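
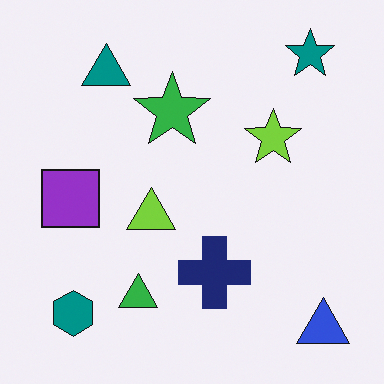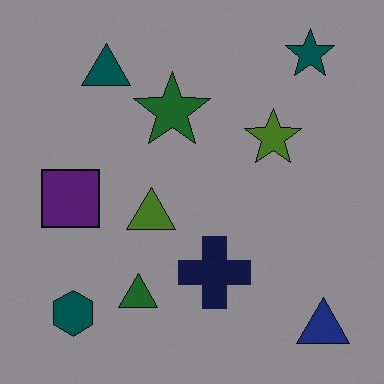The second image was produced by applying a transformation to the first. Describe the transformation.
This is the original image noticeably darkened.

Every pixel — background and shapes alike — is uniformly darkened.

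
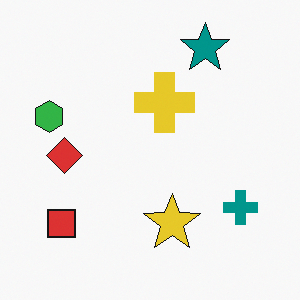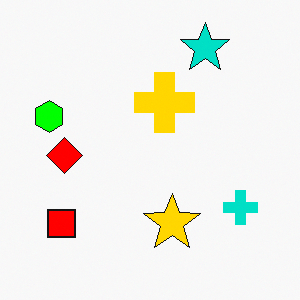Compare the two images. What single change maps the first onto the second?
The image was made much more vivid (saturation change).

All colors are more vivid — a global saturation change.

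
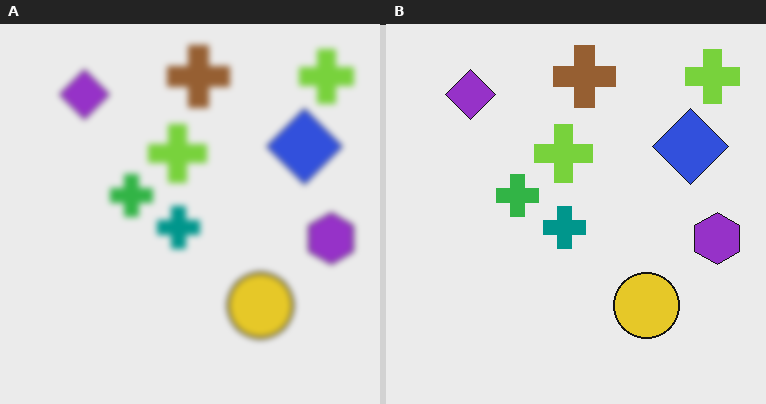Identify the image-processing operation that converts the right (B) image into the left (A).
The transformation is: moderately blurred.

Shape edges and outlines are uniformly softened across the whole image.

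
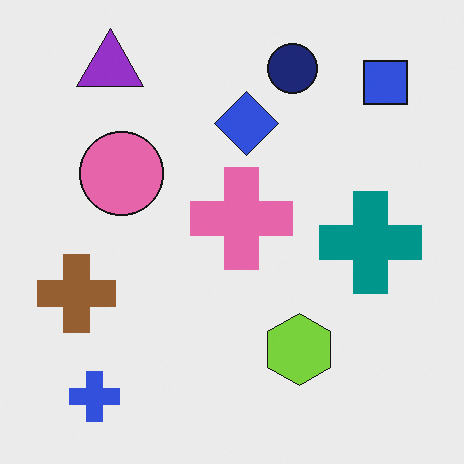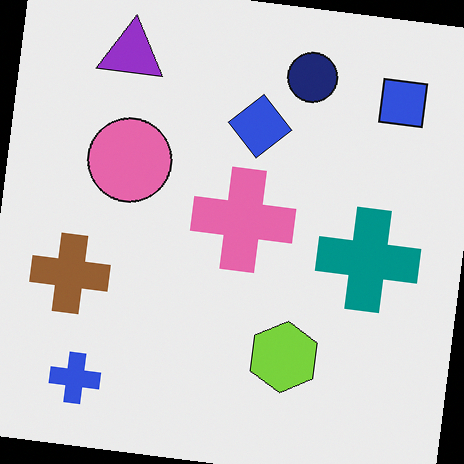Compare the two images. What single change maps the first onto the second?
This is the original image rotated clockwise by a slight angle.

Every shape is tilted by the same angle and the image corners show triangular fill wedges — a whole-image rotation by a non-right angle.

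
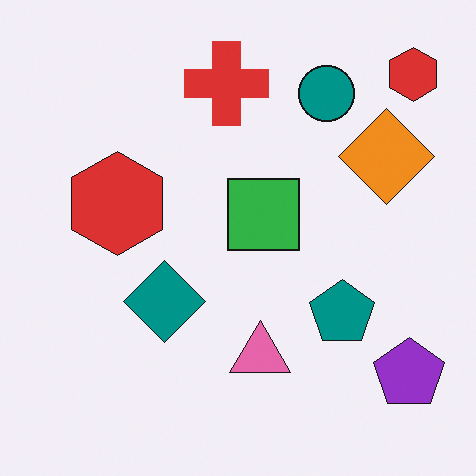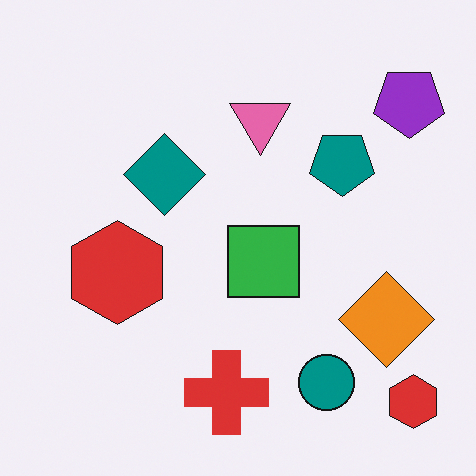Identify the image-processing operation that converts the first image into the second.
Flipped vertically (top ↔ bottom).

The red cross is in the top of the first image and the bottom of the second — shapes on opposite sides of the horizontal midline have swapped in a mirror flip.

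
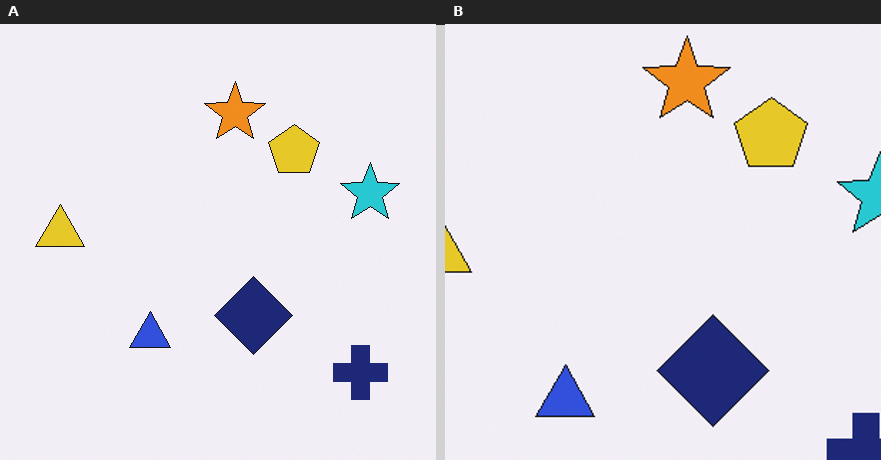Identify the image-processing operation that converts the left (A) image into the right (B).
The image was cropped to a modestly smaller region and rescaled.

The visible shapes are larger and the field of view is narrower; shapes near the original edges may be partly or wholly outside the frame — a crop-and-rescale.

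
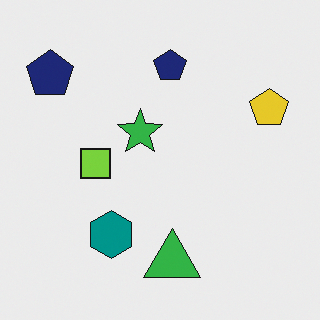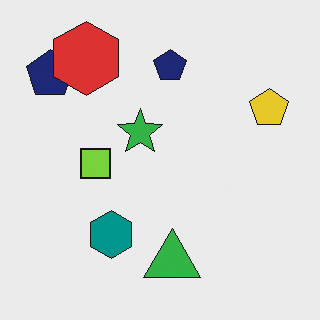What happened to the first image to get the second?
The second image is the first overlaid with an additional red hexagon.

A red hexagon appears in the second image that is absent from the first.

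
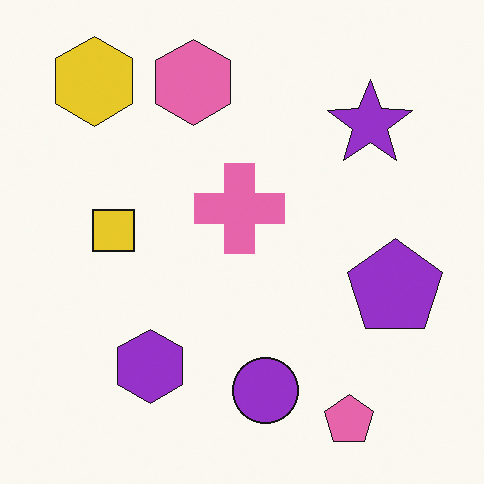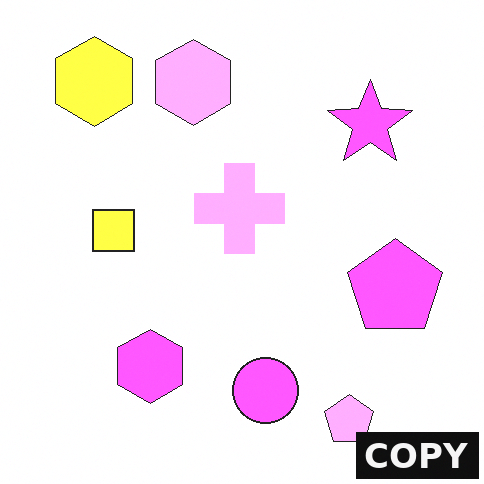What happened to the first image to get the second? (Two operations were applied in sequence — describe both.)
The image was substantially brightened, then watermarked with the text "COPY" in the lower-right corner.

Every pixel — background and shapes alike — is uniformly brightened. A dark label reading "COPY" appears in the lower-right corner.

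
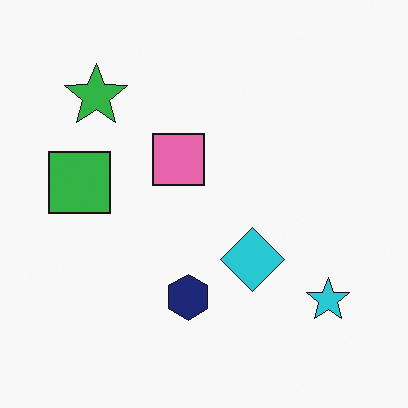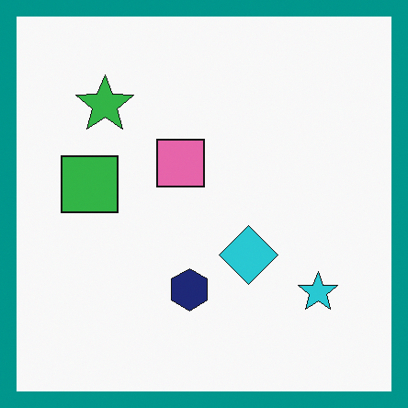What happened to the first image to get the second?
The transformation is: framed with a teal border.

A solid teal frame runs around the edge of the second image, with the content slightly shrunk inside it.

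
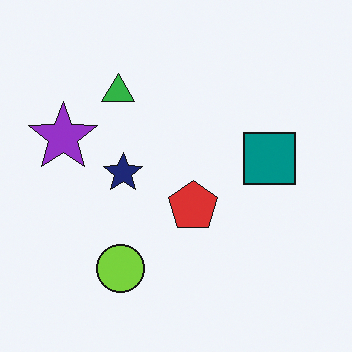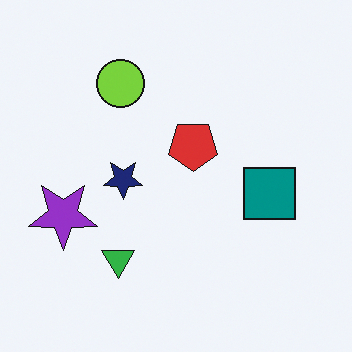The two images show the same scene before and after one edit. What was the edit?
It was flipped vertically (top ↔ bottom).

The lime circle is in the bottom of the first image and the top of the second — shapes on opposite sides of the horizontal midline have swapped in a mirror flip.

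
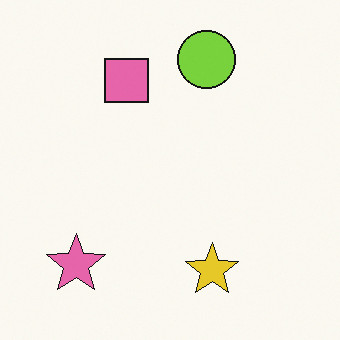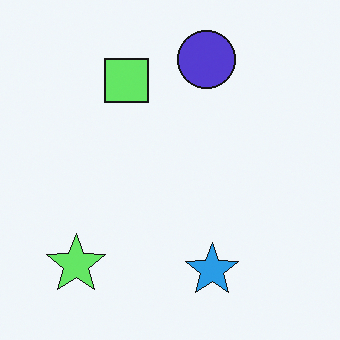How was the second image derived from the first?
Hue-shifted by a moderate amount.

Every shape's color has rotated by the same amount around the hue wheel — a uniform hue shift.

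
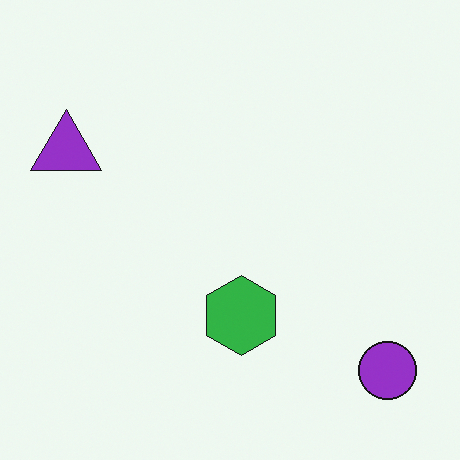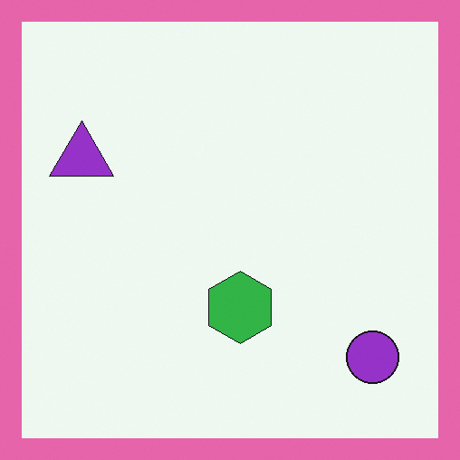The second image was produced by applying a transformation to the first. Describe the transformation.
It was framed with a pink border.

A solid pink frame runs around the edge of the second image, with the content slightly shrunk inside it.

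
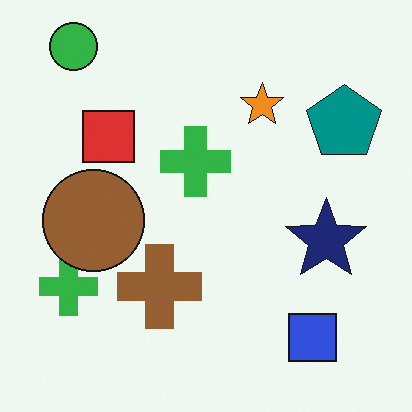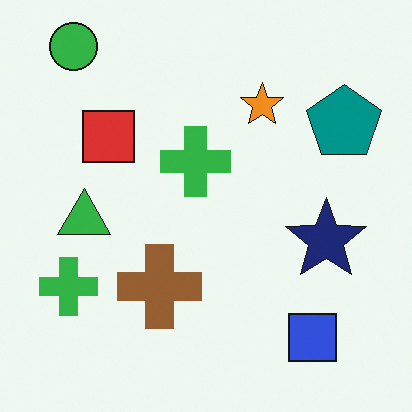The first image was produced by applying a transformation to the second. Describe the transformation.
Overlaid with an additional brown circle.

A brown circle appears in the first image that is absent from the second.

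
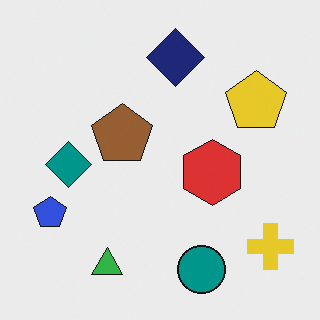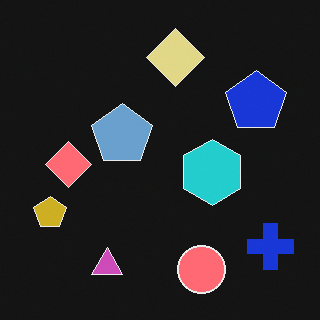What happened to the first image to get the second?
This is the original image color-inverted (negative).

The light background has become dark and every shape's color is its complement — a photographic negative.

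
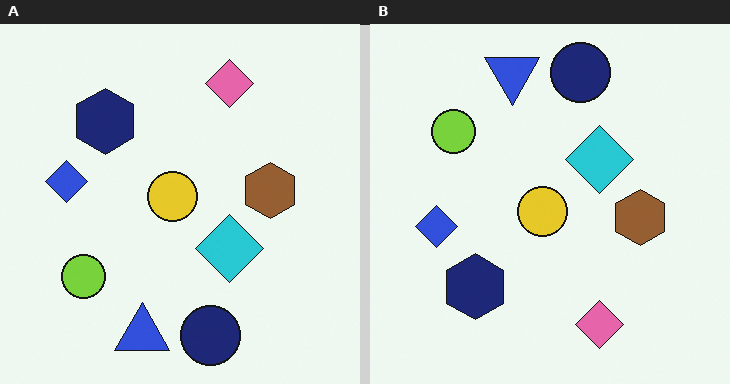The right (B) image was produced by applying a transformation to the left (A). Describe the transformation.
The image was flipped vertically (top ↔ bottom).

The navy circle is in the bottom of the left (A) image and the top of the right (B) — shapes on opposite sides of the horizontal midline have swapped in a mirror flip.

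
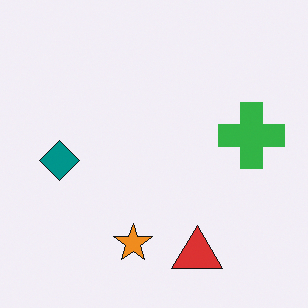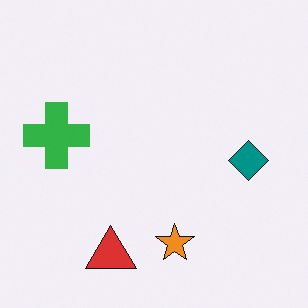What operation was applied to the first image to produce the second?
This is the original image flipped horizontally (left ↔ right).

The green cross is in the right of the first image and the left of the second — shapes on opposite sides of the vertical midline have swapped in a mirror flip.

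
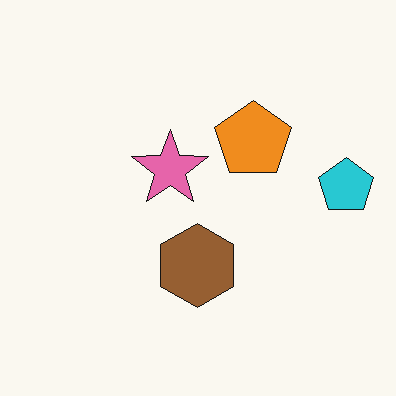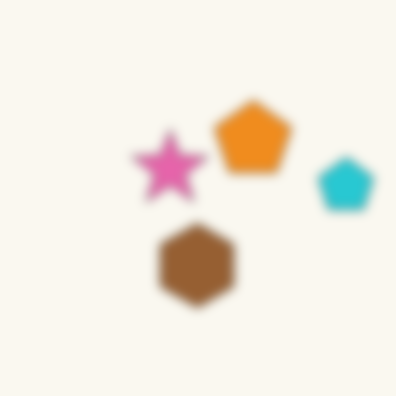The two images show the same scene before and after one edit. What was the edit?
This is the original image strongly gaussian-blurred.

Shape edges and outlines are uniformly softened across the whole image.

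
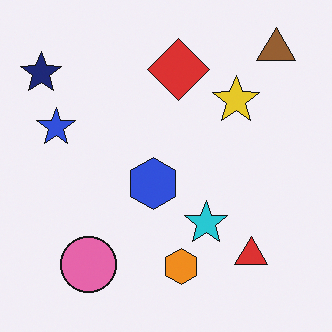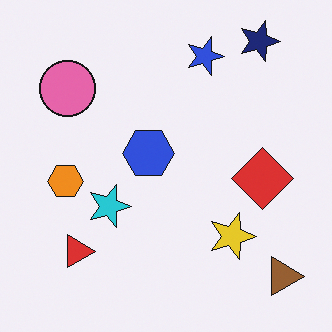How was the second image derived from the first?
This is the original image rotated 90° clockwise.

The brown triangle sits in the top-right of the first image and the bottom-right of the second — consistent with a whole-image 90° clockwise rotation.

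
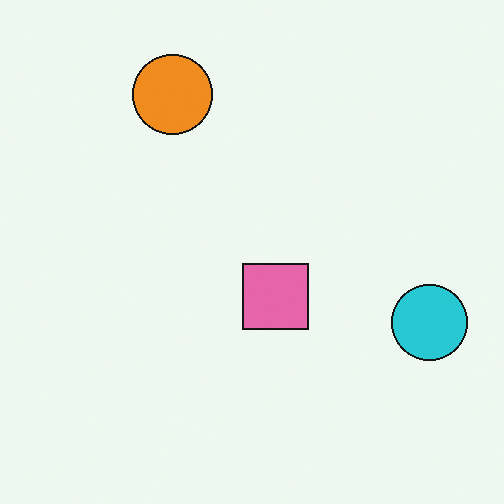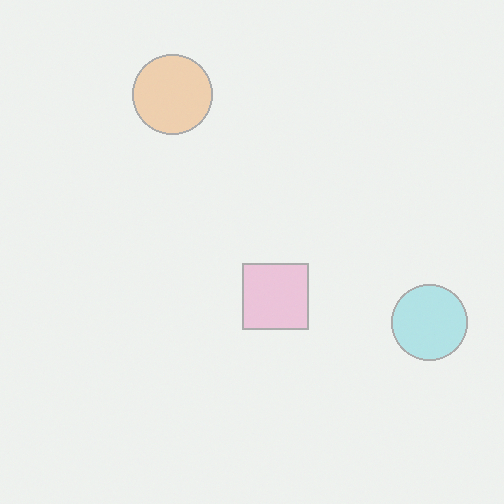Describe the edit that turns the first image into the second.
It was washed out (contrast reduced).

Tones are pushed toward mid-grey across the whole image — a global contrast change.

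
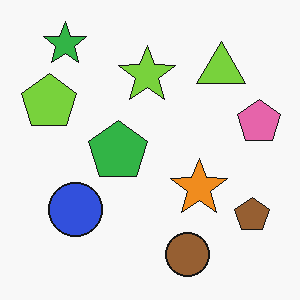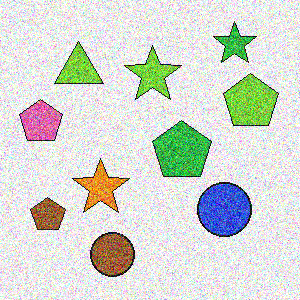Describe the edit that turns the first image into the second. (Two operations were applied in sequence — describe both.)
It was degraded with strong gaussian noise, then flipped horizontally (left ↔ right).

Random speckle covers the whole image, including the flat background. The pink pentagon is in the right of the first image and the left of the second — shapes on opposite sides of the vertical midline have swapped in a mirror flip.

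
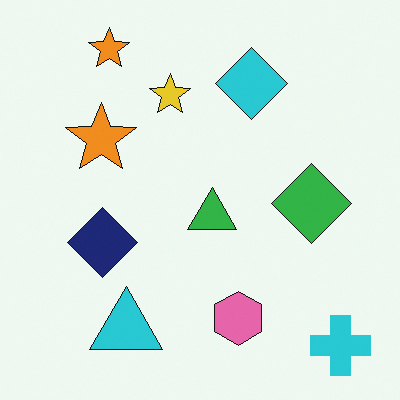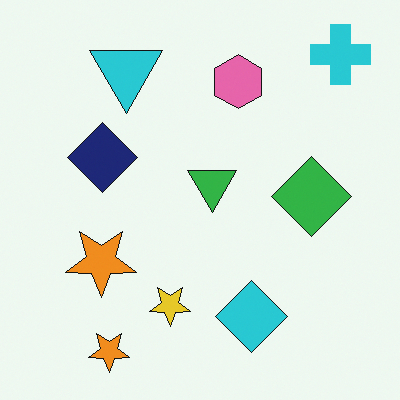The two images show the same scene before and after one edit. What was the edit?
The transformation is: flipped vertically (top ↔ bottom).

The cyan cross is in the bottom-right of the first image and the top-right of the second — shapes on opposite sides of the horizontal midline have swapped in a mirror flip.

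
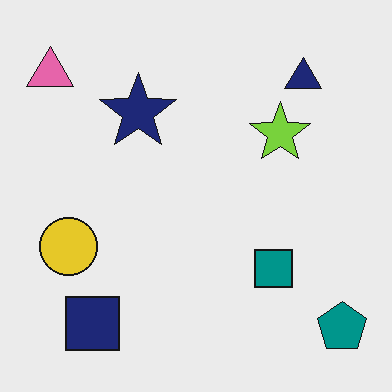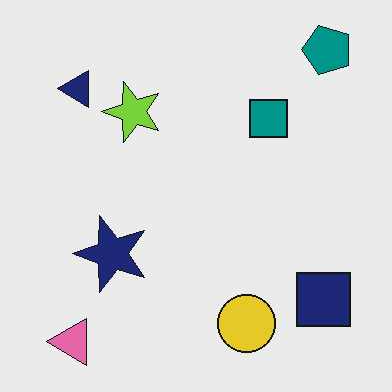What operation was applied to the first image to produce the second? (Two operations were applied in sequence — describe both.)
JPEG-compressed with visible artifacts, then rotated 90° counter-clockwise.

Blocky 8×8 compression artifacts appear around shape edges and the flat background shows ringing — characteristic JPEG degradation. The teal pentagon sits in the bottom-right of the first image and the top-right of the second — consistent with a whole-image 90° counter-clockwise rotation.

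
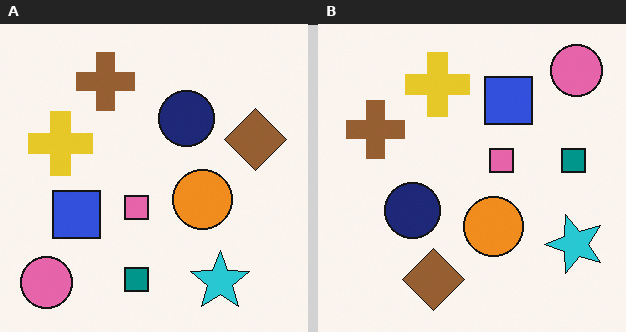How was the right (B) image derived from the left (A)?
The image was transposed (reflected across the top-left ↔ bottom-right diagonal).

Shapes have swapped their row and column positions — what was in the top-right is now in the bottom-left — a diagonal reflection.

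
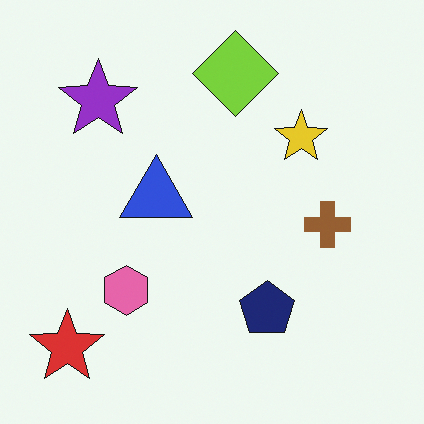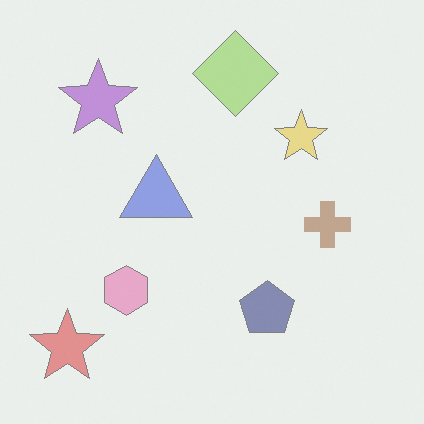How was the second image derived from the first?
It was given much lower contrast.

Tones are pushed toward mid-grey across the whole image — a global contrast change.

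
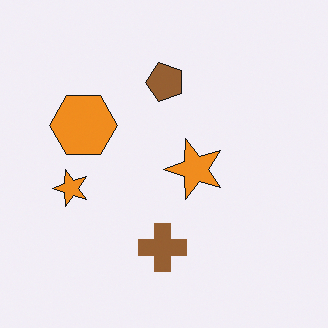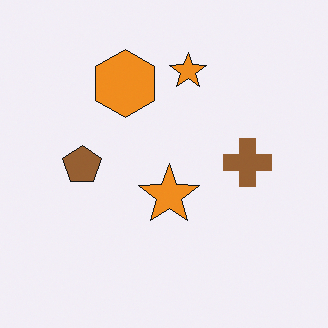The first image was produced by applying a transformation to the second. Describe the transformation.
Transposed (reflected across the top-left ↔ bottom-right diagonal).

Shapes have swapped their row and column positions — what was in the top-right is now in the bottom-left — a diagonal reflection.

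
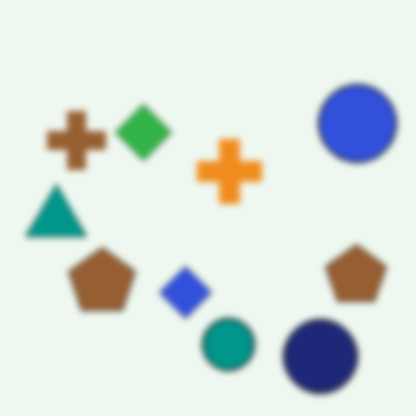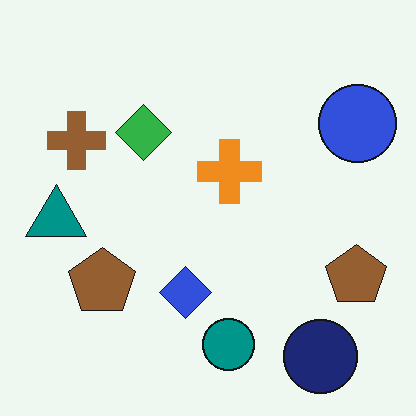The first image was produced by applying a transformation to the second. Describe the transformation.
This is the original image noticeably gaussian-blurred.

Shape edges and outlines are uniformly softened across the whole image.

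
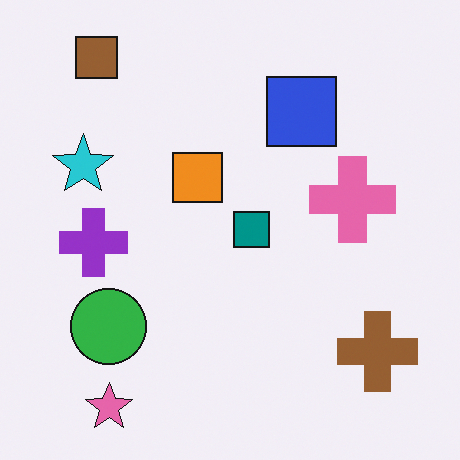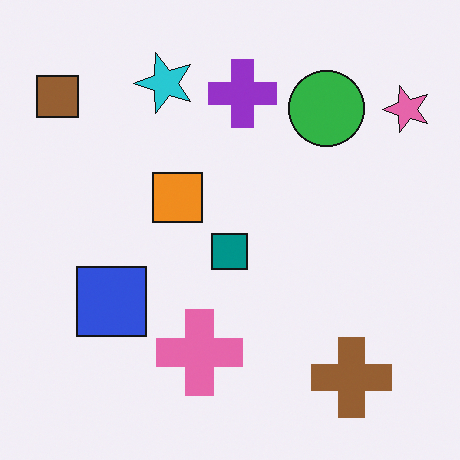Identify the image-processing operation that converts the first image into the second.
The transformation is: transposed (reflected across the top-left ↔ bottom-right diagonal).

Shapes have swapped their row and column positions — what was in the top-right is now in the bottom-left — a diagonal reflection.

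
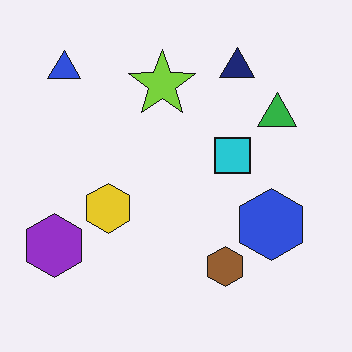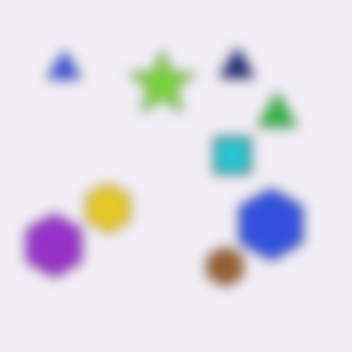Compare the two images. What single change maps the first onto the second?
This is the original image heavily blurred.

Shape edges and outlines are uniformly softened across the whole image.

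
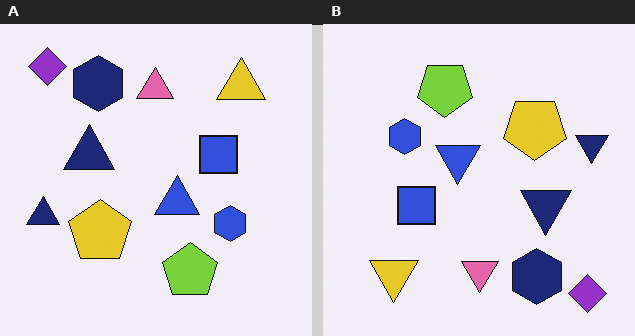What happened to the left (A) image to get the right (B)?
This is the original image rotated 180°.

The purple diamond sits in the top-left of the left (A) image and the bottom-right of the right (B) — consistent with a whole-image 180° rotation.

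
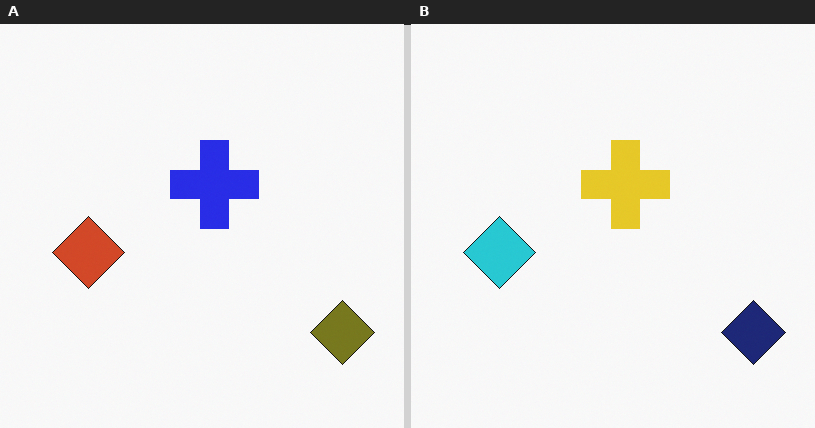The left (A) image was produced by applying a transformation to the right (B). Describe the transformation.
This is the original image hue-shifted through roughly half the color wheel.

Every shape's color has rotated by the same amount around the hue wheel — a uniform hue shift.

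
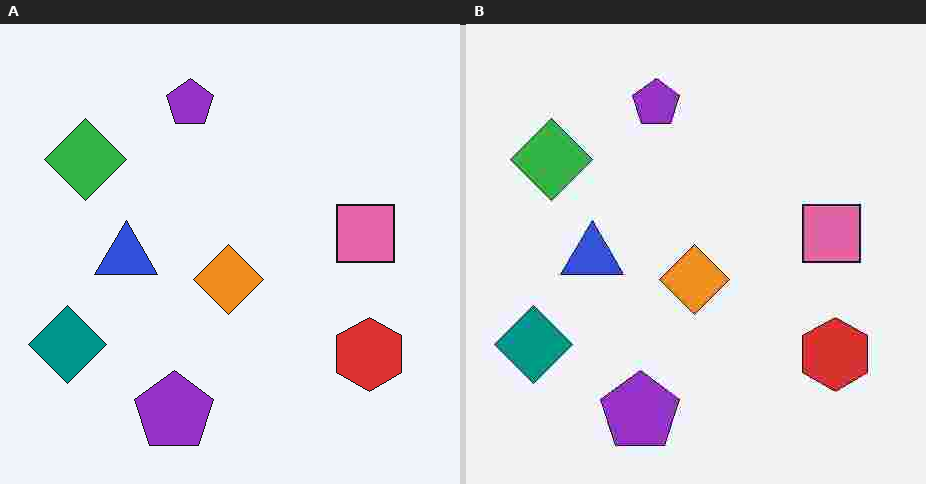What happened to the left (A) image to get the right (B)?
The right (B) image is the left (A) degraded with heavy JPEG compression.

Blocky 8×8 compression artifacts appear around shape edges and the flat background shows ringing — characteristic JPEG degradation.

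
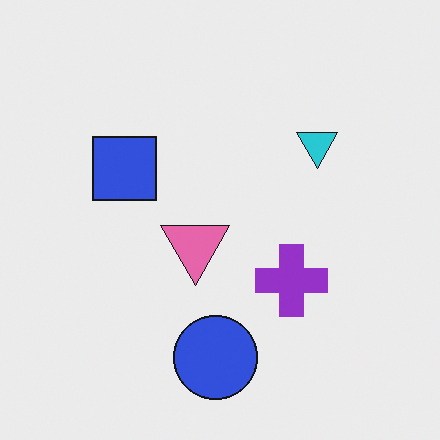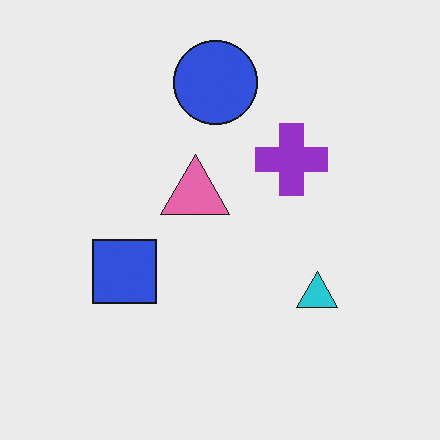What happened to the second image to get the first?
It was flipped vertically (top ↔ bottom).

The blue circle is in the top of the second image and the bottom of the first — shapes on opposite sides of the horizontal midline have swapped in a mirror flip.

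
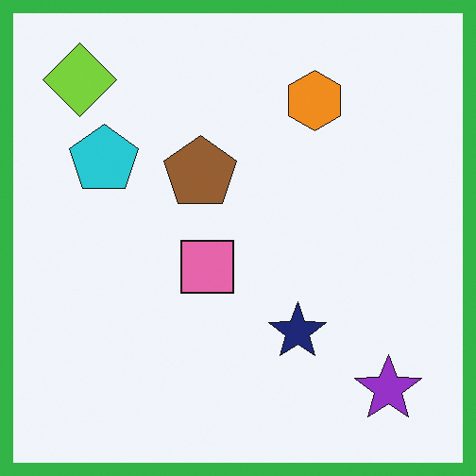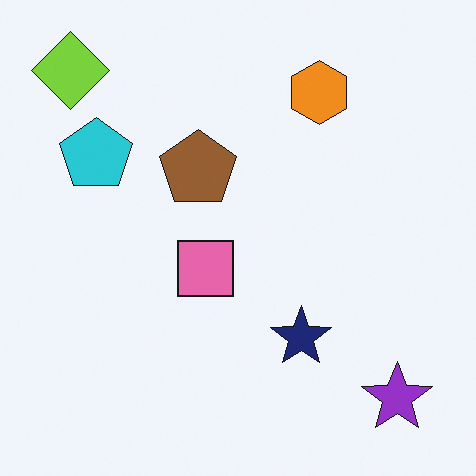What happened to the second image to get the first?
The transformation is: framed with a green border.

A solid green frame runs around the edge of the first image, with the content slightly shrunk inside it.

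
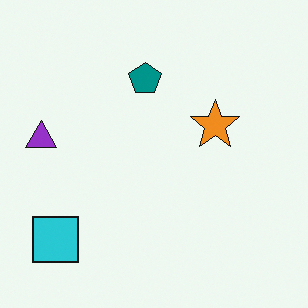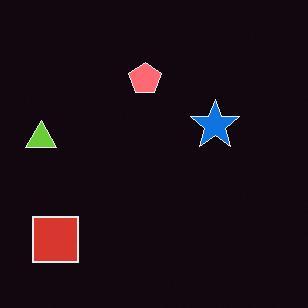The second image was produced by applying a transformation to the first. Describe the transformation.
The transformation is: color-inverted (negative).

The light background has become dark and every shape's color is its complement — a photographic negative.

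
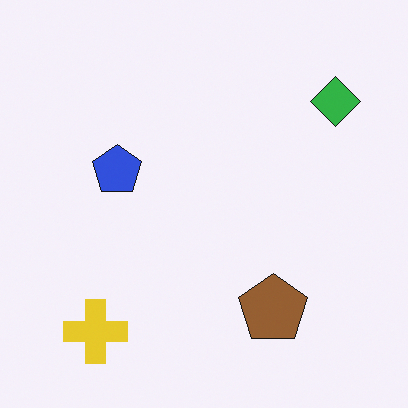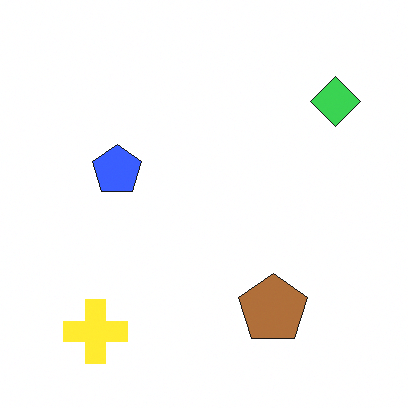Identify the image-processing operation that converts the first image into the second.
This is the original image slightly brightened.

Every pixel — background and shapes alike — is uniformly brightened.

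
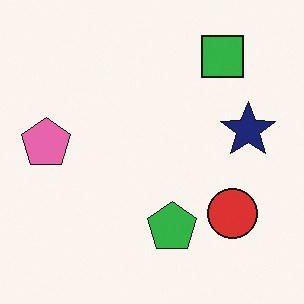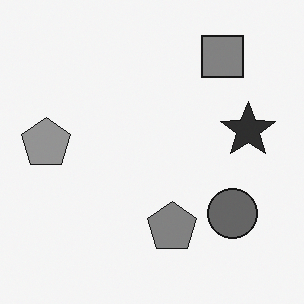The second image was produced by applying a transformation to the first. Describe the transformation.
The second image is the first converted to grayscale.

All color is removed — every shape is now a shade of grey.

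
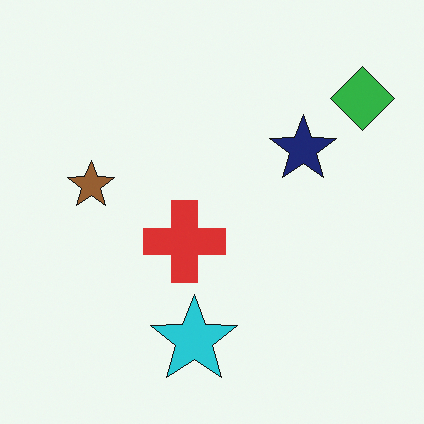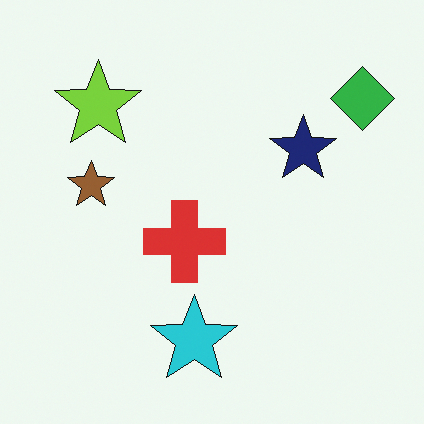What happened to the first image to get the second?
It was overlaid with an additional lime star.

A lime star appears in the second image that is absent from the first.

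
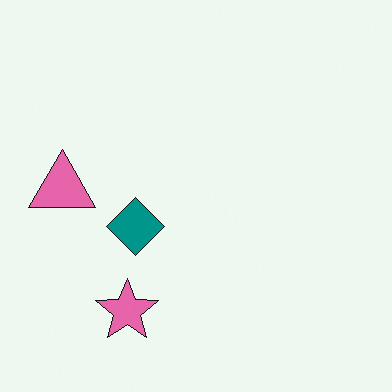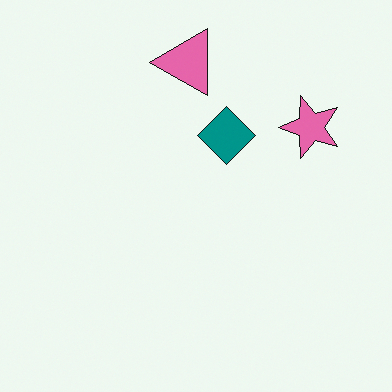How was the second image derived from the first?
Transposed (reflected across the top-left ↔ bottom-right diagonal).

Shapes have swapped their row and column positions — what was in the top-right is now in the bottom-left — a diagonal reflection.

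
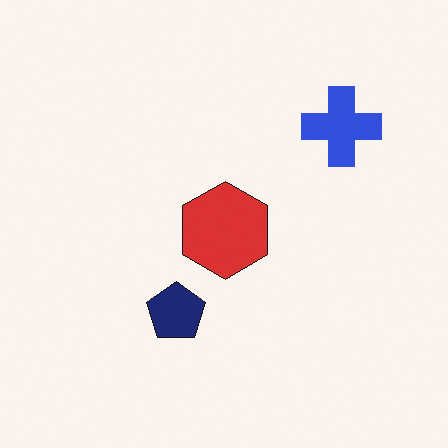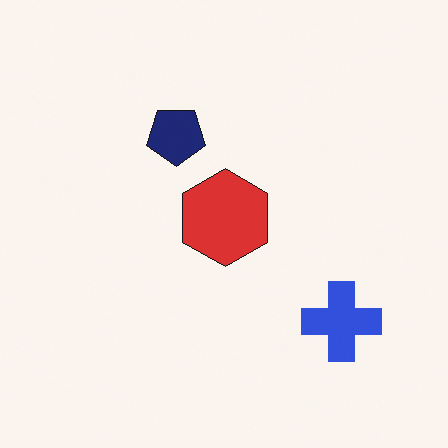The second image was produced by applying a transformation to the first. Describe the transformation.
This is the original image flipped vertically (top ↔ bottom).

The blue cross is in the top-right of the first image and the bottom-right of the second — shapes on opposite sides of the horizontal midline have swapped in a mirror flip.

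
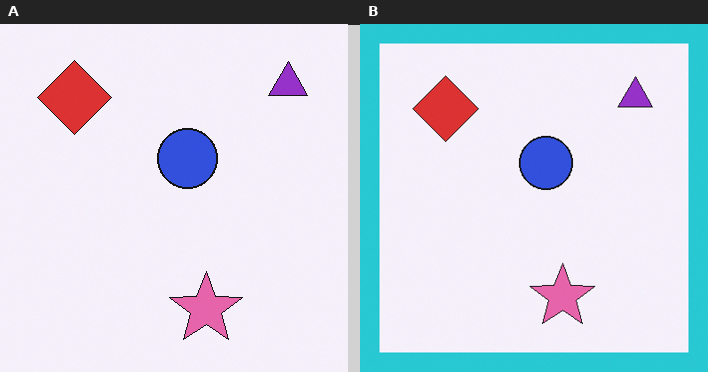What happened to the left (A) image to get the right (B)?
It was framed with a cyan border.

A solid cyan frame runs around the edge of the right (B) image, with the content slightly shrunk inside it.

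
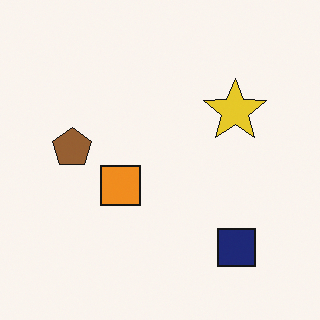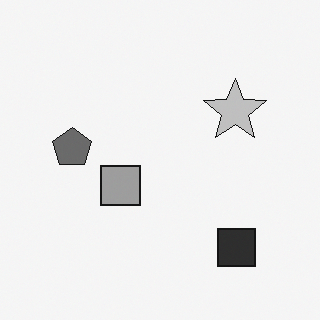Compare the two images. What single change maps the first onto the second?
The second image is the first converted to grayscale.

All color is removed — every shape is now a shade of grey.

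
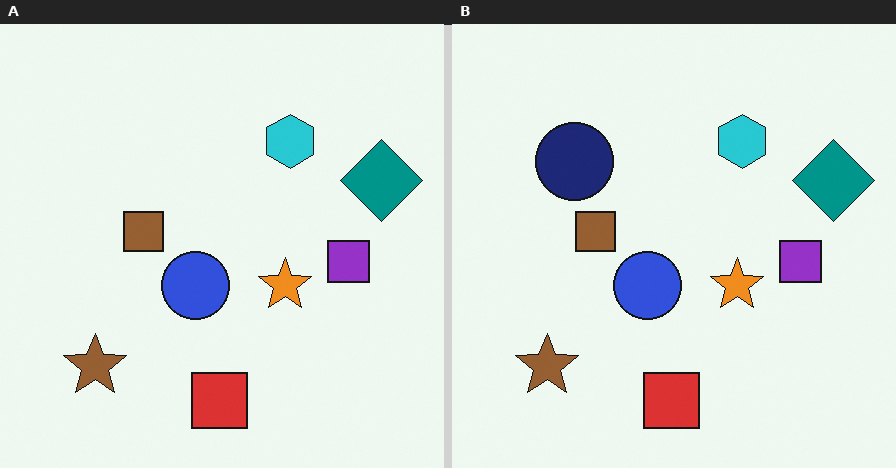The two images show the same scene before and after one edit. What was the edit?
Overlaid with an additional navy circle.

A navy circle appears in the right (B) image that is absent from the left (A).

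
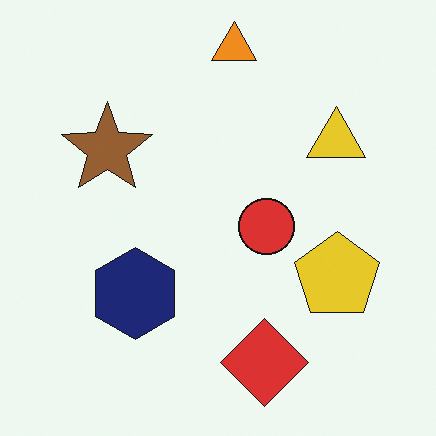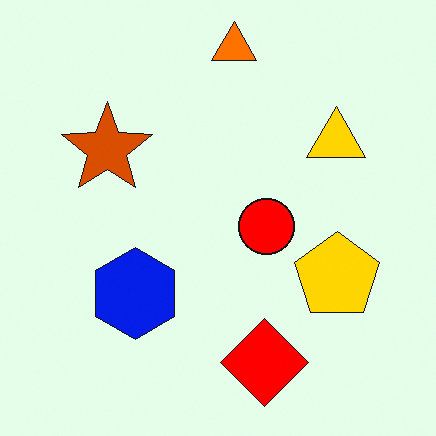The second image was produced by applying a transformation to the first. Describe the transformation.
Made much more vivid (saturation change).

All colors are more vivid — a global saturation change.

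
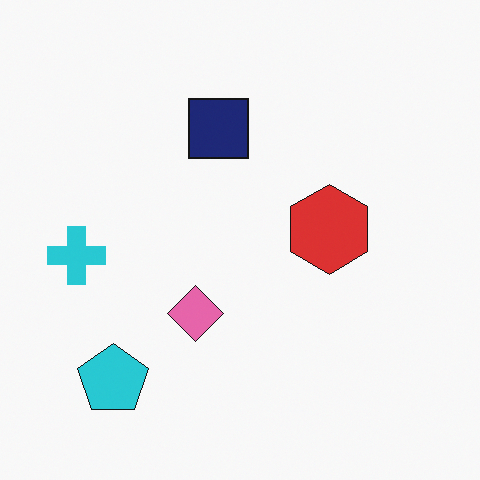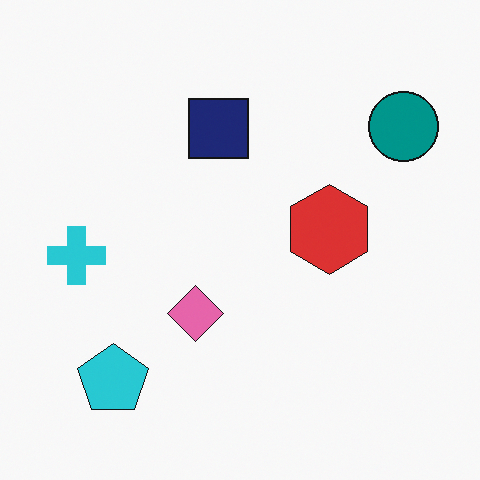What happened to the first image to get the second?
The transformation is: overlaid with an additional teal circle.

A teal circle appears in the second image that is absent from the first.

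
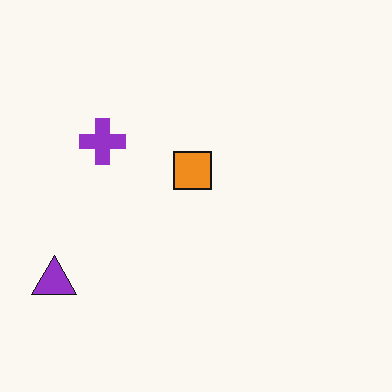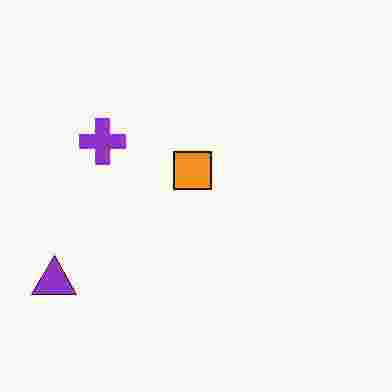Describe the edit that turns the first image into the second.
The image was heavily JPEG-compressed with obvious blocking artifacts.

Blocky 8×8 compression artifacts appear around shape edges and the flat background shows ringing — characteristic JPEG degradation.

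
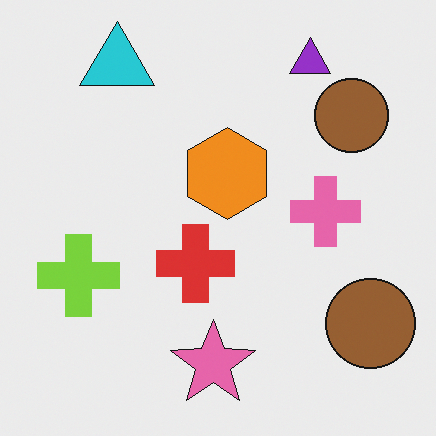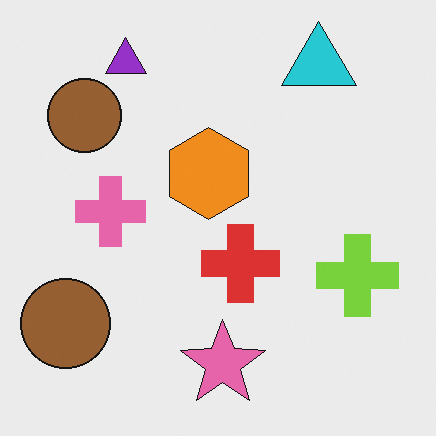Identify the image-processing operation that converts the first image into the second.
The transformation is: flipped horizontally (left ↔ right).

The lime cross is in the left of the first image and the right of the second — shapes on opposite sides of the vertical midline have swapped in a mirror flip.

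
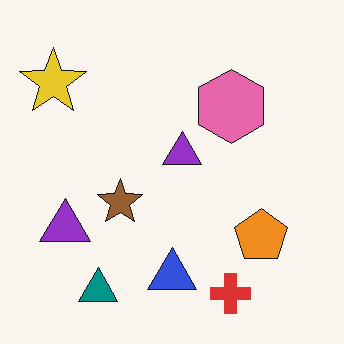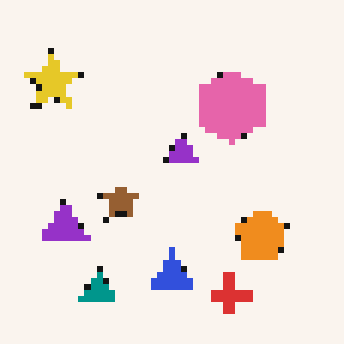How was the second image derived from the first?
Moderately pixelated.

Shapes are reduced to large square blocks; fine edges and outlines are lost — a downscale-then-upscale (mosaic) effect.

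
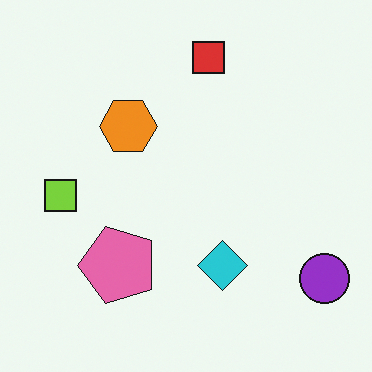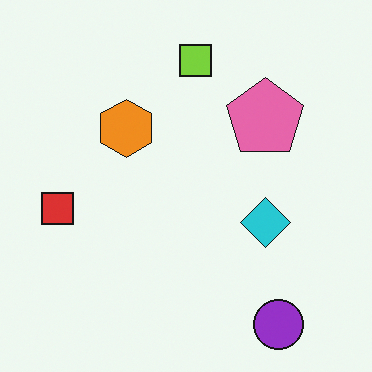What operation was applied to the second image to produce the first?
The image was transposed (reflected across the top-left ↔ bottom-right diagonal).

Shapes have swapped their row and column positions — what was in the top-right is now in the bottom-left — a diagonal reflection.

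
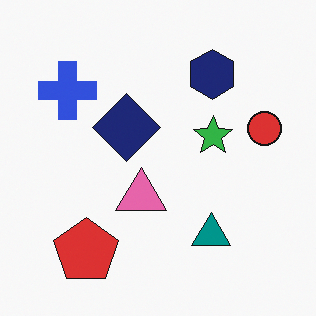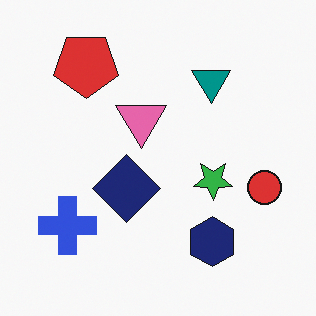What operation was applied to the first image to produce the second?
The transformation is: flipped vertically (top ↔ bottom).

The red pentagon is in the bottom-left of the first image and the top-left of the second — shapes on opposite sides of the horizontal midline have swapped in a mirror flip.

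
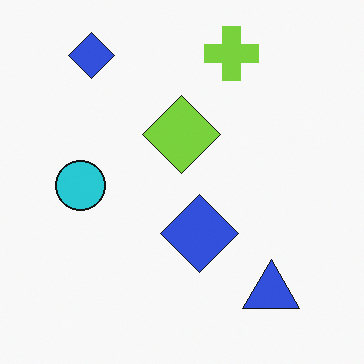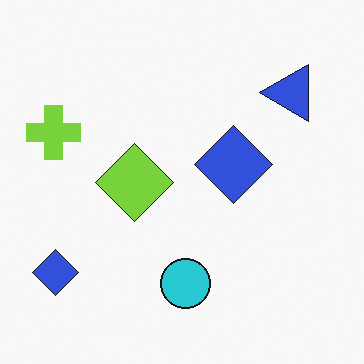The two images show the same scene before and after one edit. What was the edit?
This is the original image rotated 90° counter-clockwise.

The blue triangle sits in the bottom-right of the first image and the top-right of the second — consistent with a whole-image 90° counter-clockwise rotation.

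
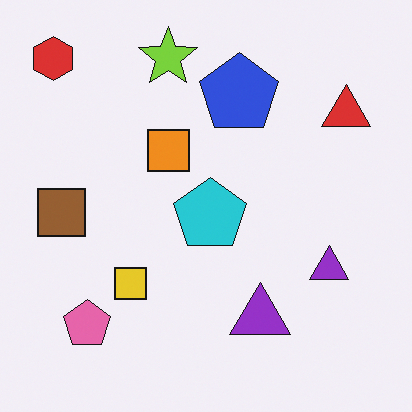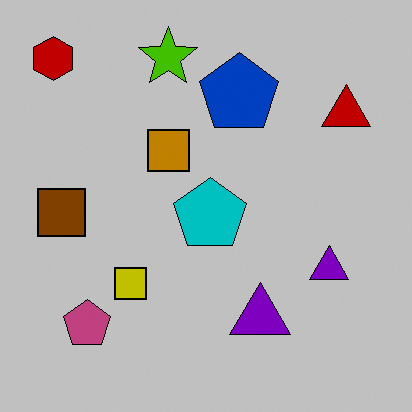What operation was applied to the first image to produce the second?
The image was heavily posterized to just a handful of flat colors.

Each flat color has snapped to a coarser quantized level — most visibly, the near-white background has dropped to a flat grey.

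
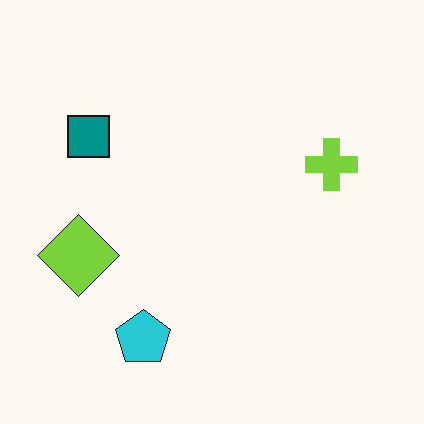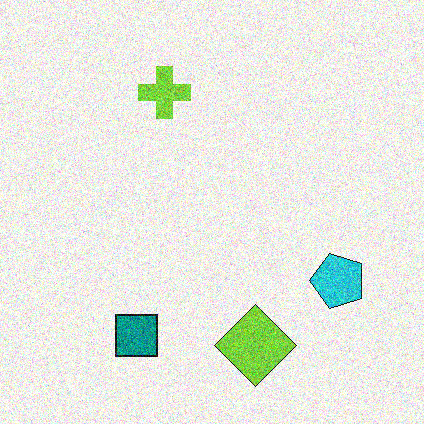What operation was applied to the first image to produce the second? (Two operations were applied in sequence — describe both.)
Rotated 90° counter-clockwise, then degraded with strong gaussian noise.

The teal square sits in the top-left of the first image and the bottom-left of the second — consistent with a whole-image 90° counter-clockwise rotation. Random speckle covers the whole image, including the flat background.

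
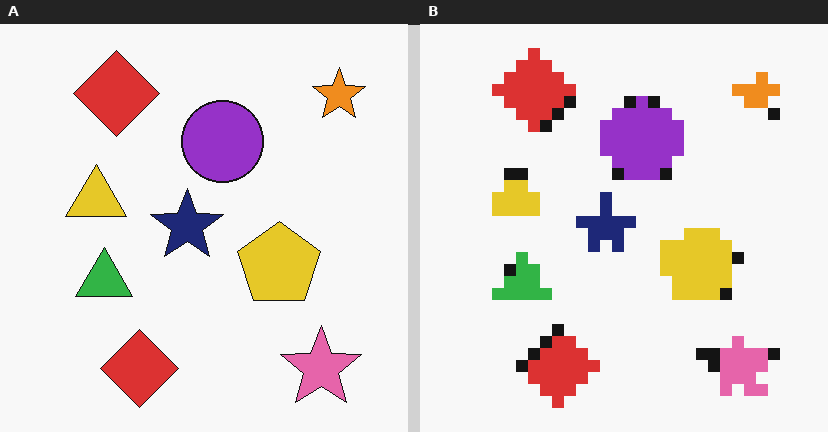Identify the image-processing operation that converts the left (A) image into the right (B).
It was heavily pixelated into large blocks.

Shapes are reduced to large square blocks; fine edges and outlines are lost — a downscale-then-upscale (mosaic) effect.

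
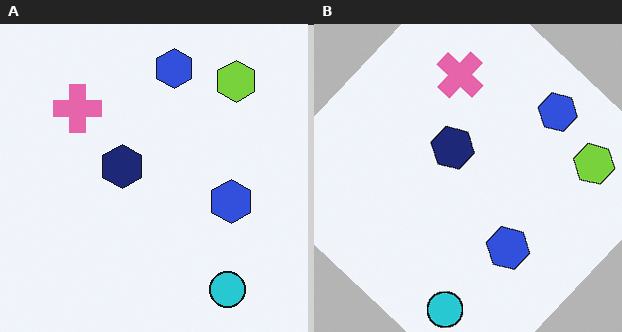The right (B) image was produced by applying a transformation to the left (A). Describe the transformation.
The image was rotated clockwise by a large amount — several tens of degrees.

Every shape is tilted by the same angle and the image corners show triangular fill wedges — a whole-image rotation by a non-right angle.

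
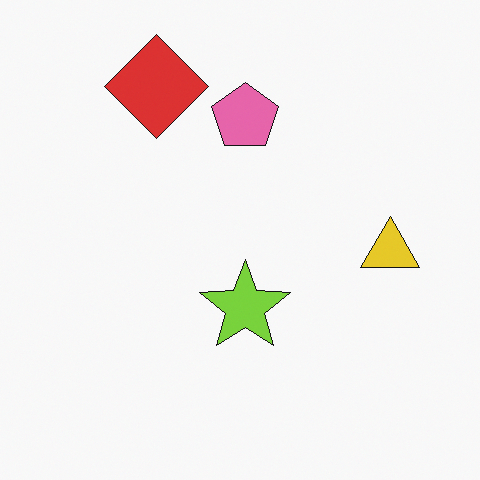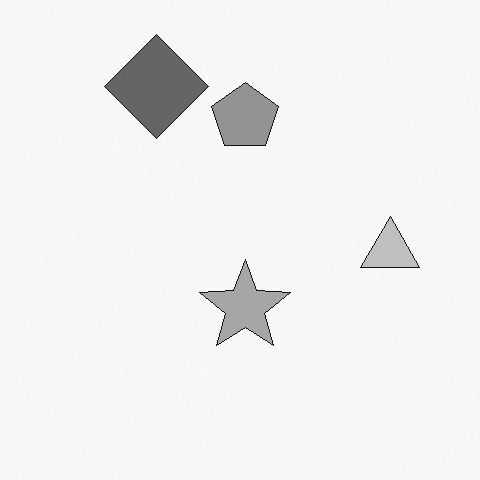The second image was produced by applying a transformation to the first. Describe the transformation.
The second image is the first converted to grayscale.

All color is removed — every shape is now a shade of grey.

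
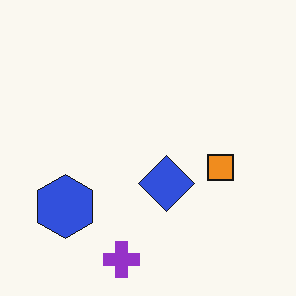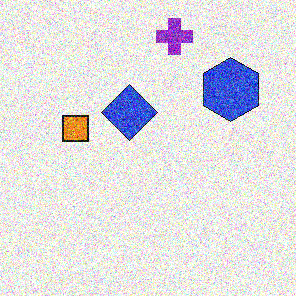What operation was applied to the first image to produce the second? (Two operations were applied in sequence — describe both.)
The second image is the first rotated 180°, then degraded with a thick layer of grain.

The purple cross sits in the bottom of the first image and the top of the second — consistent with a whole-image 180° rotation. Random speckle covers the whole image, including the flat background.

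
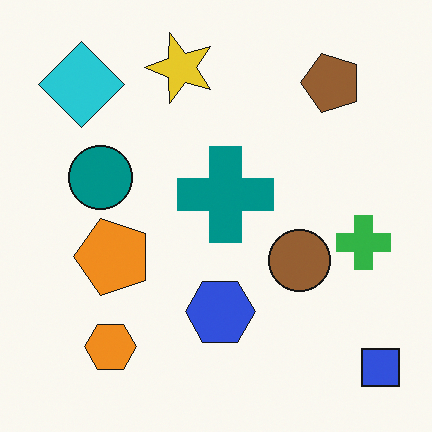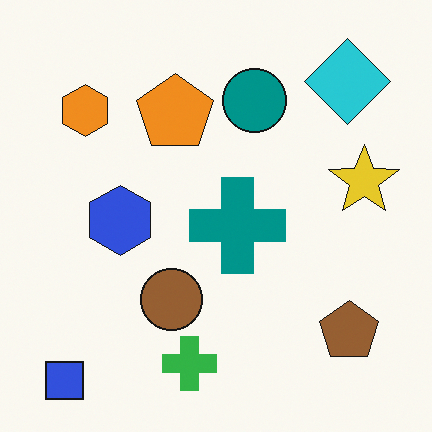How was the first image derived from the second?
It was rotated 90° counter-clockwise.

The blue square sits in the bottom-left of the second image and the bottom-right of the first — consistent with a whole-image 90° counter-clockwise rotation.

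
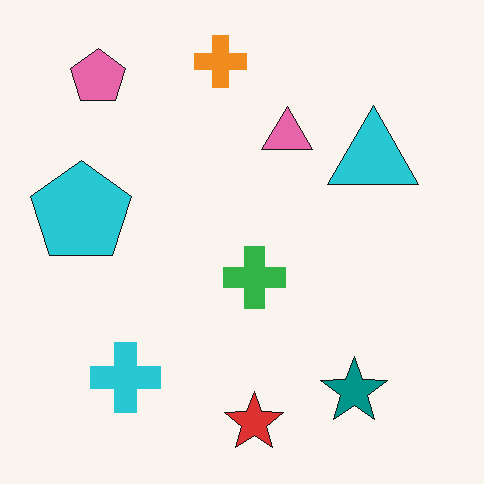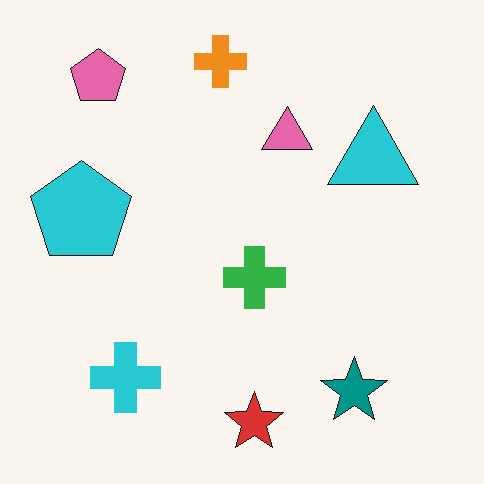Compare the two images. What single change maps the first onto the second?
Given moderate JPEG compression.

Blocky 8×8 compression artifacts appear around shape edges and the flat background shows ringing — characteristic JPEG degradation.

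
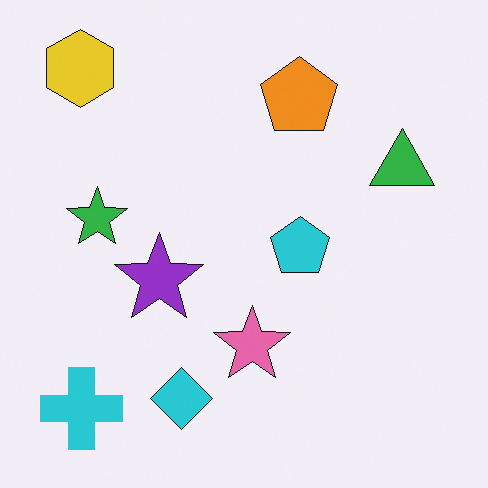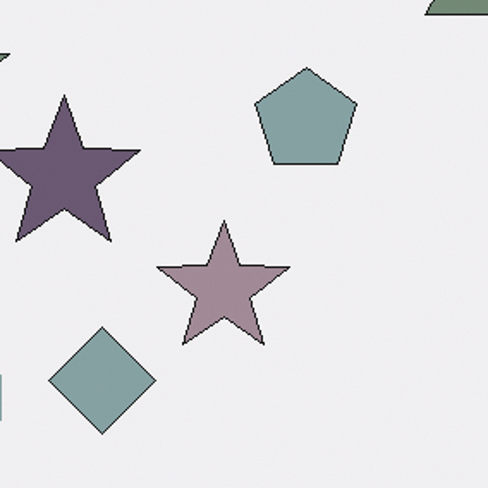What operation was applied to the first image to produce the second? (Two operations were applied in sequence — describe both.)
The image was cropped tightly and scaled back up, then made much more muted (saturation change).

The visible shapes are larger and the field of view is narrower; shapes near the original edges may be partly or wholly outside the frame — a crop-and-rescale. All colors are more muted and greyish — a global saturation change.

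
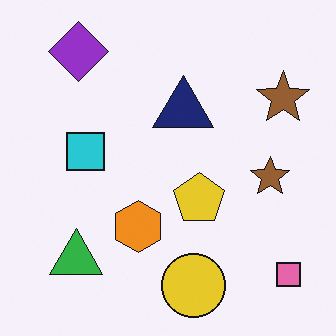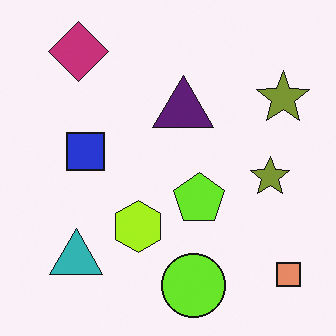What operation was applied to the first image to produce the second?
The image was hue-shifted by a small amount.

Every shape's color has rotated by the same amount around the hue wheel — a uniform hue shift.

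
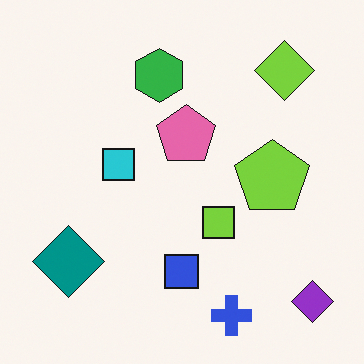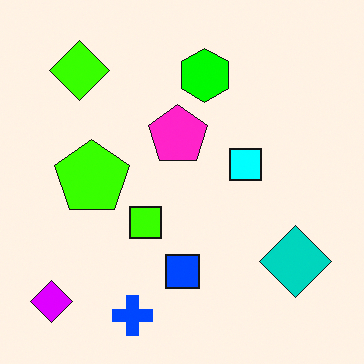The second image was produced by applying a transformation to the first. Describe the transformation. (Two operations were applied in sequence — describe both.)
Flipped horizontally (left ↔ right), then made much more vivid (saturation change).

The purple diamond is in the bottom-right of the first image and the bottom-left of the second — shapes on opposite sides of the vertical midline have swapped in a mirror flip. All colors are more vivid — a global saturation change.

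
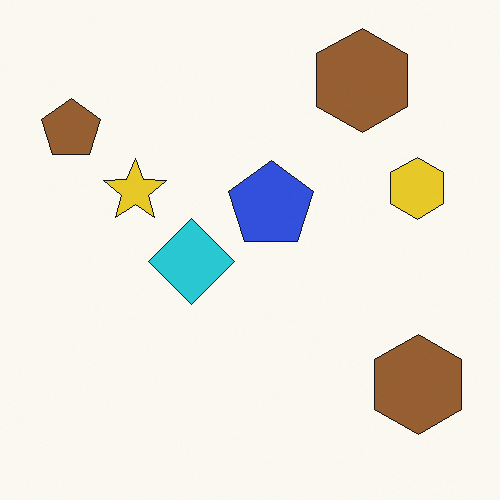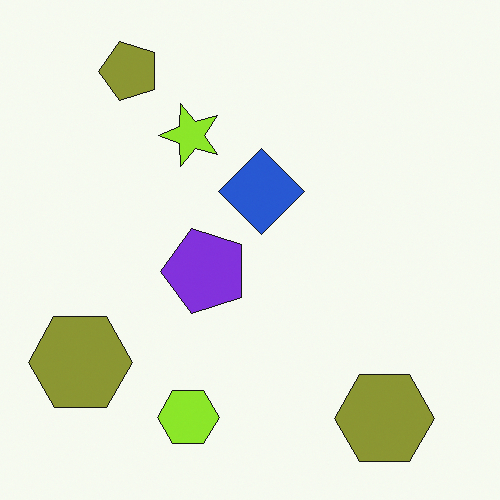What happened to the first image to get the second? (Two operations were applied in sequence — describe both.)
The transformation is: hue-shifted slightly, then transposed (reflected across the top-left ↔ bottom-right diagonal).

Every shape's color has rotated by the same amount around the hue wheel — a uniform hue shift. Shapes have swapped their row and column positions — what was in the top-right is now in the bottom-left — a diagonal reflection.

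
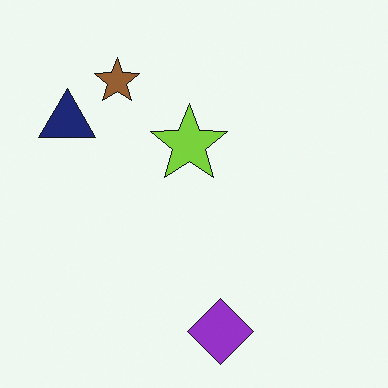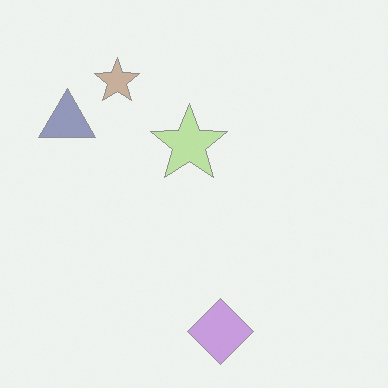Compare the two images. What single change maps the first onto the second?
The image was washed out (contrast reduced).

Tones are pushed toward mid-grey across the whole image — a global contrast change.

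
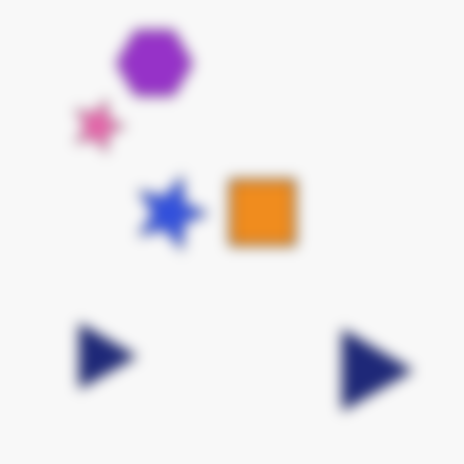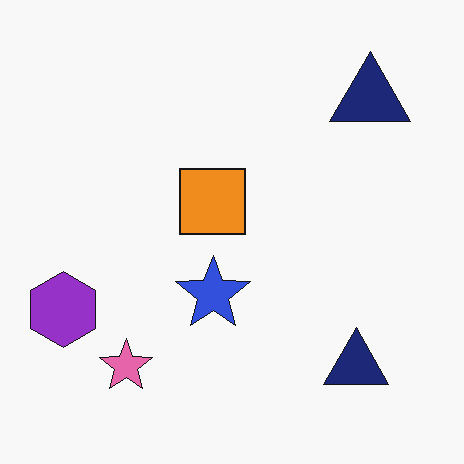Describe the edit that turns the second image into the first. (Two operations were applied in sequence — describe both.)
The first image is the second strongly gaussian-blurred, then rotated 90° clockwise.

Shape edges and outlines are uniformly softened across the whole image. The purple hexagon sits in the left of the second image and the top-left of the first — consistent with a whole-image 90° clockwise rotation.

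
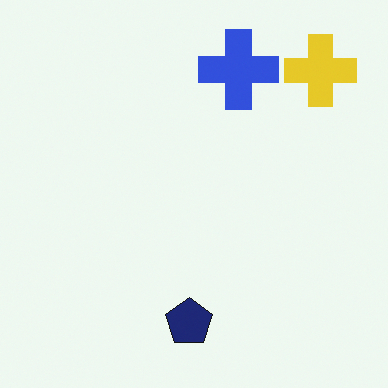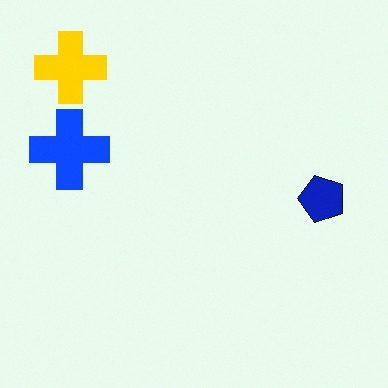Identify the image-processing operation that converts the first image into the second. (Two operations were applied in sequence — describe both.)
The second image is the first rotated 90° counter-clockwise, then made much more vivid (saturation change).

The yellow cross sits in the top-right of the first image and the top-left of the second — consistent with a whole-image 90° counter-clockwise rotation. All colors are more vivid — a global saturation change.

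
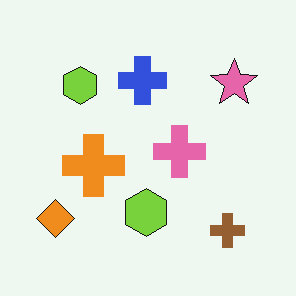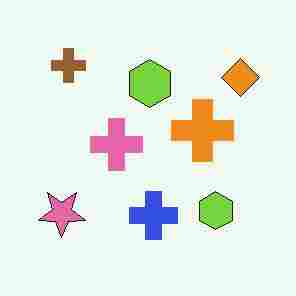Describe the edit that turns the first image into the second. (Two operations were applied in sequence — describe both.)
The transformation is: rotated 180°, then degraded with heavy JPEG compression.

The orange diamond sits in the bottom-left of the first image and the top-right of the second — consistent with a whole-image 180° rotation. Blocky 8×8 compression artifacts appear around shape edges and the flat background shows ringing — characteristic JPEG degradation.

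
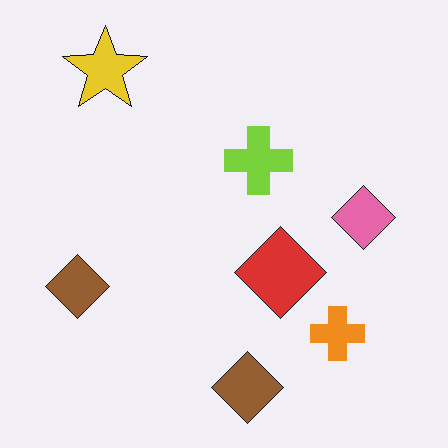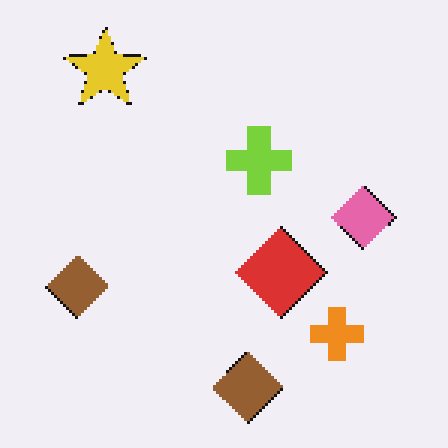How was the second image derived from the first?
The transformation is: mildly pixelated.

Shapes are reduced to large square blocks; fine edges and outlines are lost — a downscale-then-upscale (mosaic) effect.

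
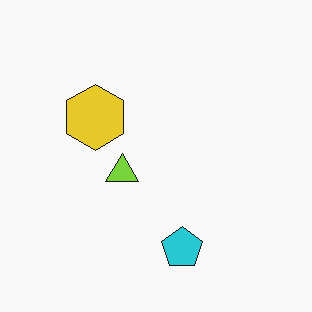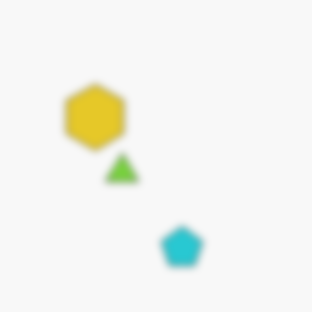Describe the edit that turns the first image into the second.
Moderately blurred.

Shape edges and outlines are uniformly softened across the whole image.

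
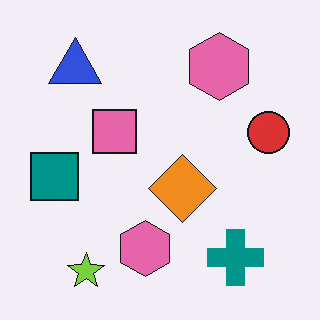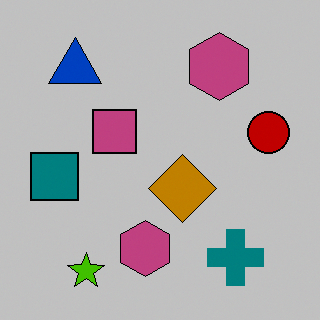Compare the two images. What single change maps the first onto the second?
The image was heavily posterized to just a handful of flat colors.

Each flat color has snapped to a coarser quantized level — most visibly, the near-white background has dropped to a flat grey.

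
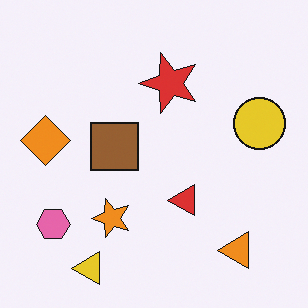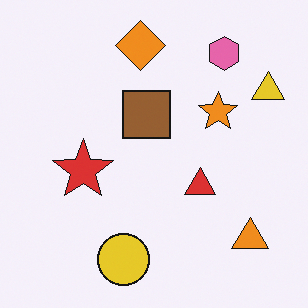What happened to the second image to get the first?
It was transposed (reflected across the top-left ↔ bottom-right diagonal).

Shapes have swapped their row and column positions — what was in the top-right is now in the bottom-left — a diagonal reflection.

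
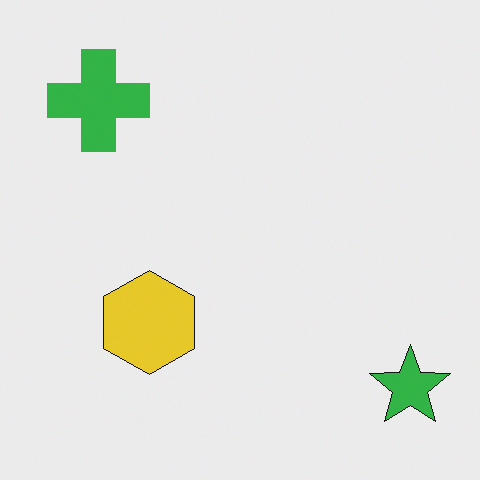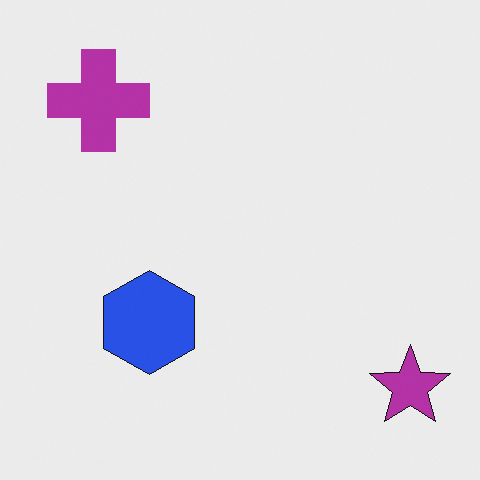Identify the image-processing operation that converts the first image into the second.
The second image is the first hue-shifted by a large amount.

Every shape's color has rotated by the same amount around the hue wheel — a uniform hue shift.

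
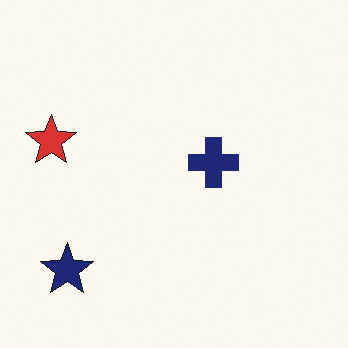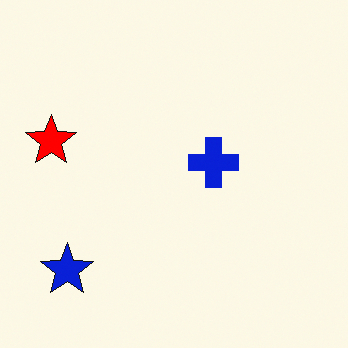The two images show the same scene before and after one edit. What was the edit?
The second image is the first heavily oversaturated.

All colors are more vivid — a global saturation change.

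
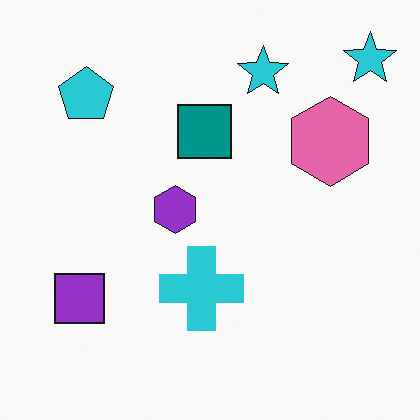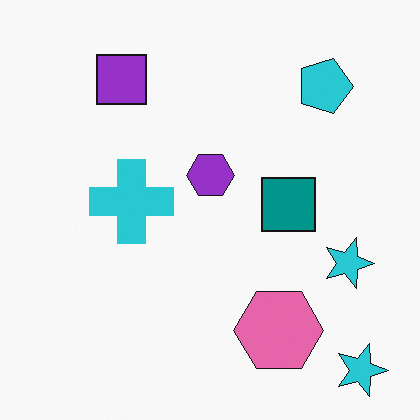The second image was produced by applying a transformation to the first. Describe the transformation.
The image was rotated 90° clockwise.

The cyan pentagon sits in the top-left of the first image and the top-right of the second — consistent with a whole-image 90° clockwise rotation.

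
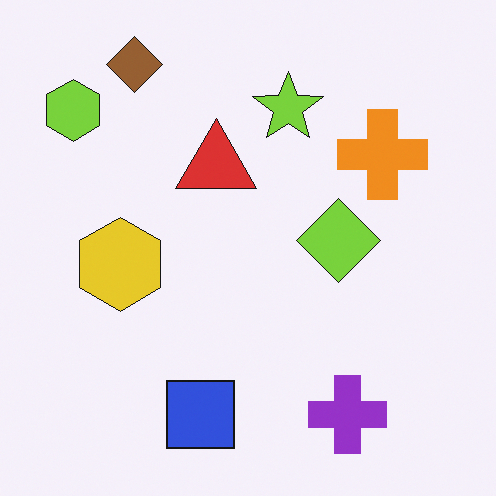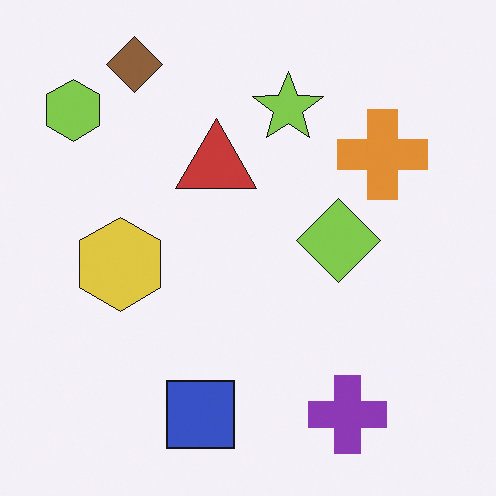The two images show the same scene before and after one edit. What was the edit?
This is the original image slightly desaturated.

All colors are more muted and greyish — a global saturation change.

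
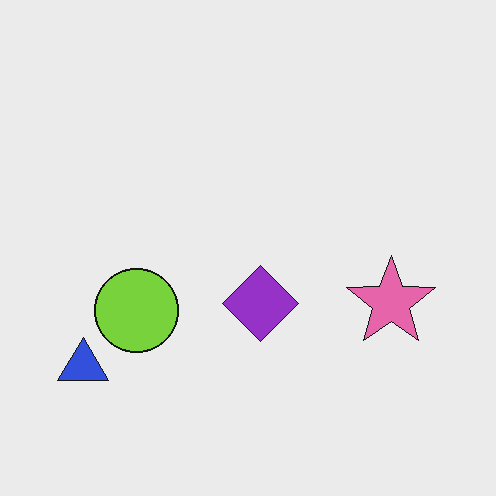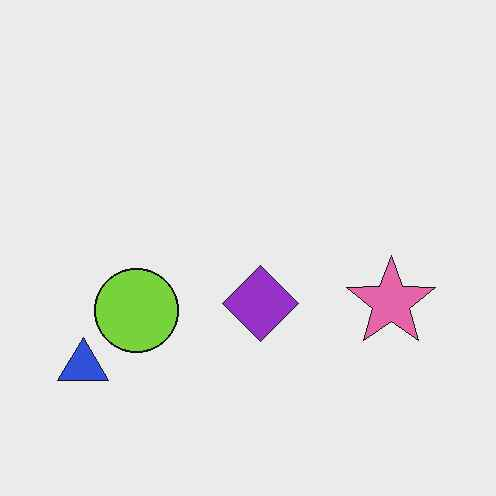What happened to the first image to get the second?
The image was given moderate JPEG compression.

Blocky 8×8 compression artifacts appear around shape edges and the flat background shows ringing — characteristic JPEG degradation.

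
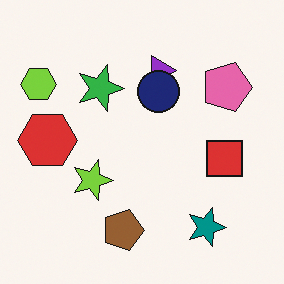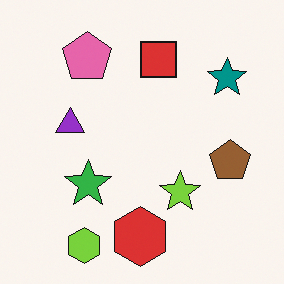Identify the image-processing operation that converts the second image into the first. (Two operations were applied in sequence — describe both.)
It was rotated 90° clockwise, then overlaid with an additional navy circle.

The lime hexagon sits in the bottom-left of the second image and the top-left of the first — consistent with a whole-image 90° clockwise rotation. A navy circle appears in the first image that is absent from the second.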